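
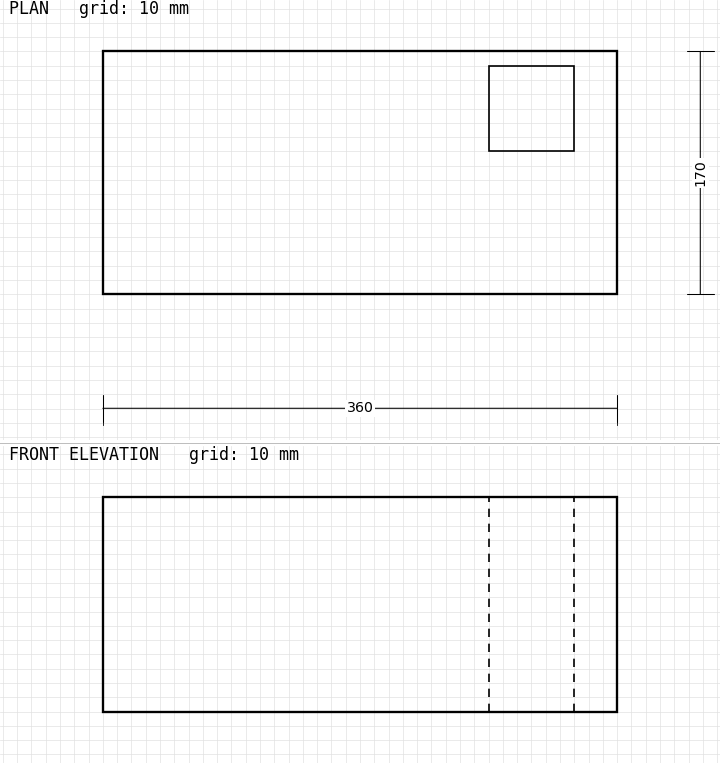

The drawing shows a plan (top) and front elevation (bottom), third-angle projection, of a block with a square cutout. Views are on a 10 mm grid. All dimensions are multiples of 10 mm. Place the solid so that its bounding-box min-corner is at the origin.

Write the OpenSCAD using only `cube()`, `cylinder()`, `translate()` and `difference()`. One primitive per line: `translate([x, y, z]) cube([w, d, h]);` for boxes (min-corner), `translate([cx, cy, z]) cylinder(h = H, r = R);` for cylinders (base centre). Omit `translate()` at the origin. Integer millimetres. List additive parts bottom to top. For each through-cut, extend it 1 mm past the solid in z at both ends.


difference() {
  cube([360, 170, 150]);
  translate([270, 100, -1]) cube([60, 60, 152]);
}


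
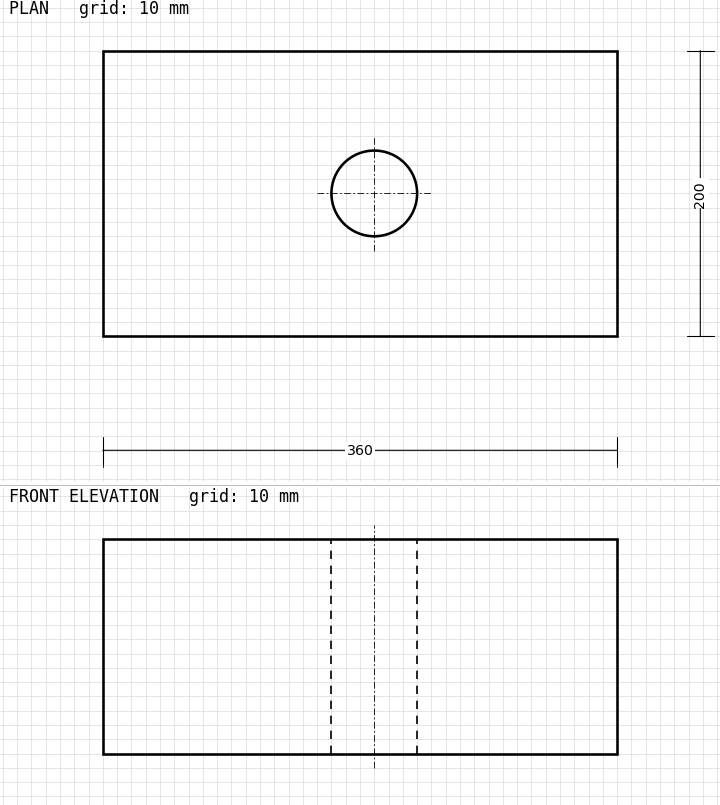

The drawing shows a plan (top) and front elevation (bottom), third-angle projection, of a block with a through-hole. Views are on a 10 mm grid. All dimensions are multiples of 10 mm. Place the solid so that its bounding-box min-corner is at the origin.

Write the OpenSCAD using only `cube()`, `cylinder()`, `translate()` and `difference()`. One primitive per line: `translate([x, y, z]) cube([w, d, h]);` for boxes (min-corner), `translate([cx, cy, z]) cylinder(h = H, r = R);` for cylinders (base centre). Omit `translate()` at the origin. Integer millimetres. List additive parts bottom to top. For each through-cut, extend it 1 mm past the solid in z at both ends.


difference() {
  cube([360, 200, 150]);
  translate([190, 100, -1]) cylinder(h = 152, r = 30);
}


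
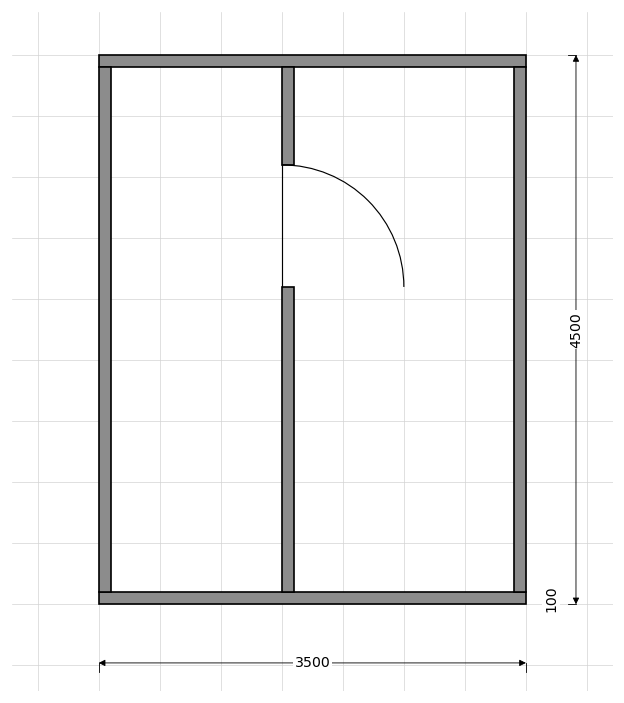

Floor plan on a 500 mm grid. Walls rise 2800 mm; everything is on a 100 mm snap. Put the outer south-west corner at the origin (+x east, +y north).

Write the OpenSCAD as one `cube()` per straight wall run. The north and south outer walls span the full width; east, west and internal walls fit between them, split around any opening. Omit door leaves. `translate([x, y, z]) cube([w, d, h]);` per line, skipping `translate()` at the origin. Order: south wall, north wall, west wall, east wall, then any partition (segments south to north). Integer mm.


cube([3500, 100, 2800]);
translate([0, 4400, 0]) cube([3500, 100, 2800]);
translate([0, 100, 0]) cube([100, 4300, 2800]);
translate([3400, 100, 0]) cube([100, 4300, 2800]);
translate([1500, 100, 0]) cube([100, 2500, 2800]);
translate([1500, 3600, 0]) cube([100, 800, 2800]);


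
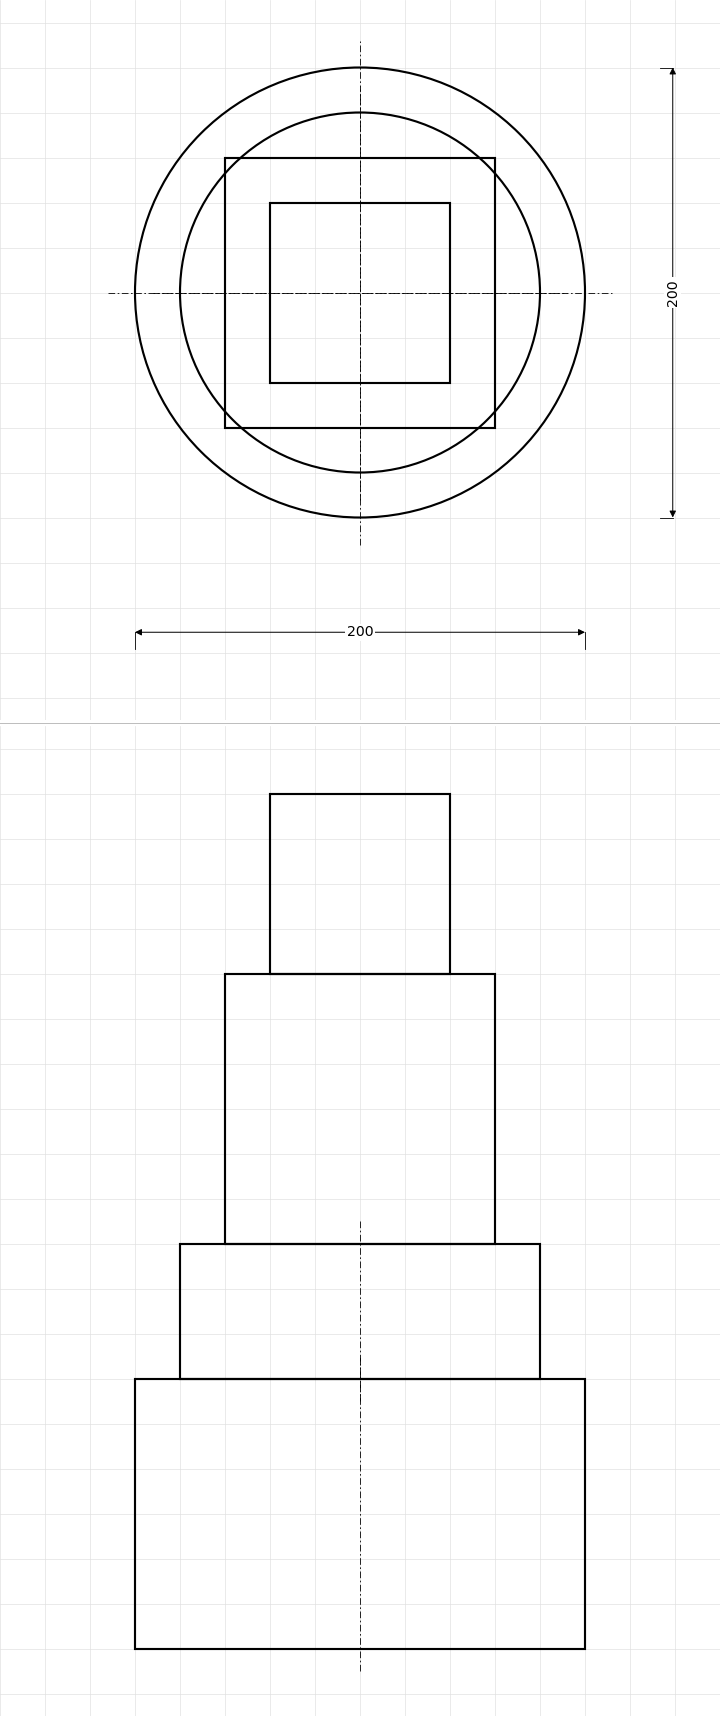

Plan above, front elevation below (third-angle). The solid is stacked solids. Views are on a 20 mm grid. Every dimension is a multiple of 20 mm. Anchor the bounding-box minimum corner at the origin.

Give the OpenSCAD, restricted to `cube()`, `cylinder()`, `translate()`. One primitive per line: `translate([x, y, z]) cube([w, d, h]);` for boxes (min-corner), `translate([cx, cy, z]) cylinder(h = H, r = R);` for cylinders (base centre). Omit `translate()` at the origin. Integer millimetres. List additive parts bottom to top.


translate([100, 100, 0]) cylinder(h = 120, r = 100);
translate([100, 100, 120]) cylinder(h = 60, r = 80);
translate([40, 40, 180]) cube([120, 120, 120]);
translate([60, 60, 300]) cube([80, 80, 80]);


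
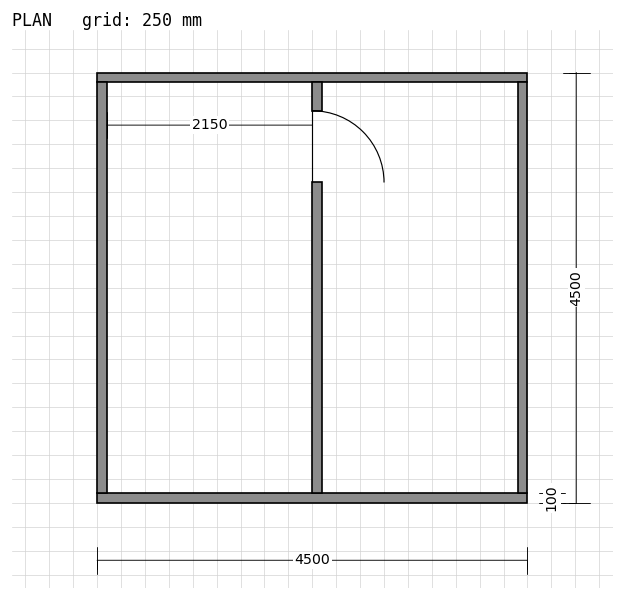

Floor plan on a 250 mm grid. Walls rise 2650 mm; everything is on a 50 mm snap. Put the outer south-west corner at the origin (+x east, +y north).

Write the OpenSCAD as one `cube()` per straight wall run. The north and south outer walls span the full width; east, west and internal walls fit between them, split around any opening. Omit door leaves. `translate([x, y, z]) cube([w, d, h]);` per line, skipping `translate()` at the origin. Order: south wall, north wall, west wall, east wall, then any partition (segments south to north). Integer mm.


cube([4500, 100, 2650]);
translate([0, 4400, 0]) cube([4500, 100, 2650]);
translate([0, 100, 0]) cube([100, 4300, 2650]);
translate([4400, 100, 0]) cube([100, 4300, 2650]);
translate([2250, 100, 0]) cube([100, 3250, 2650]);
translate([2250, 4100, 0]) cube([100, 300, 2650]);


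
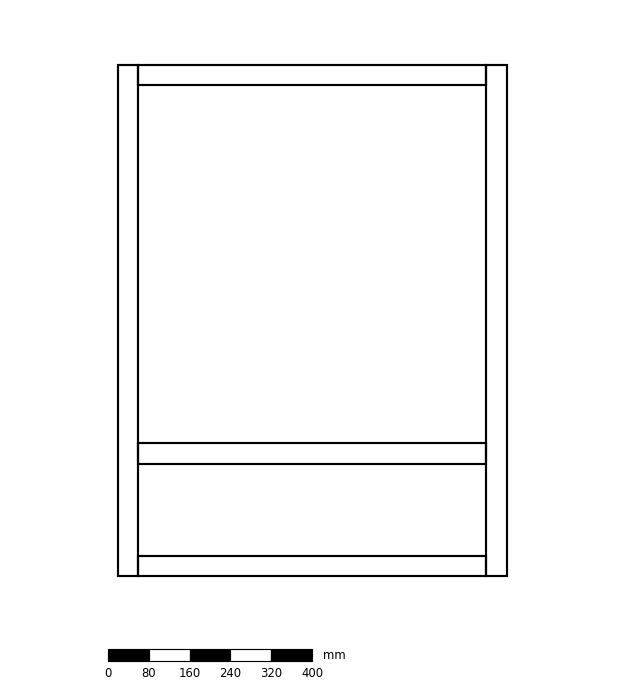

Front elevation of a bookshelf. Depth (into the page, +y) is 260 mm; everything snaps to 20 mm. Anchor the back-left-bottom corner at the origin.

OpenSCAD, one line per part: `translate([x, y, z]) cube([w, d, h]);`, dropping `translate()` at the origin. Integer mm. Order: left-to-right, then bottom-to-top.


cube([40, 260, 1000]);
translate([40, 0, 0]) cube([680, 260, 40]);
translate([40, 0, 220]) cube([680, 260, 40]);
translate([40, 0, 960]) cube([680, 260, 40]);
translate([720, 0, 0]) cube([40, 260, 1000]);


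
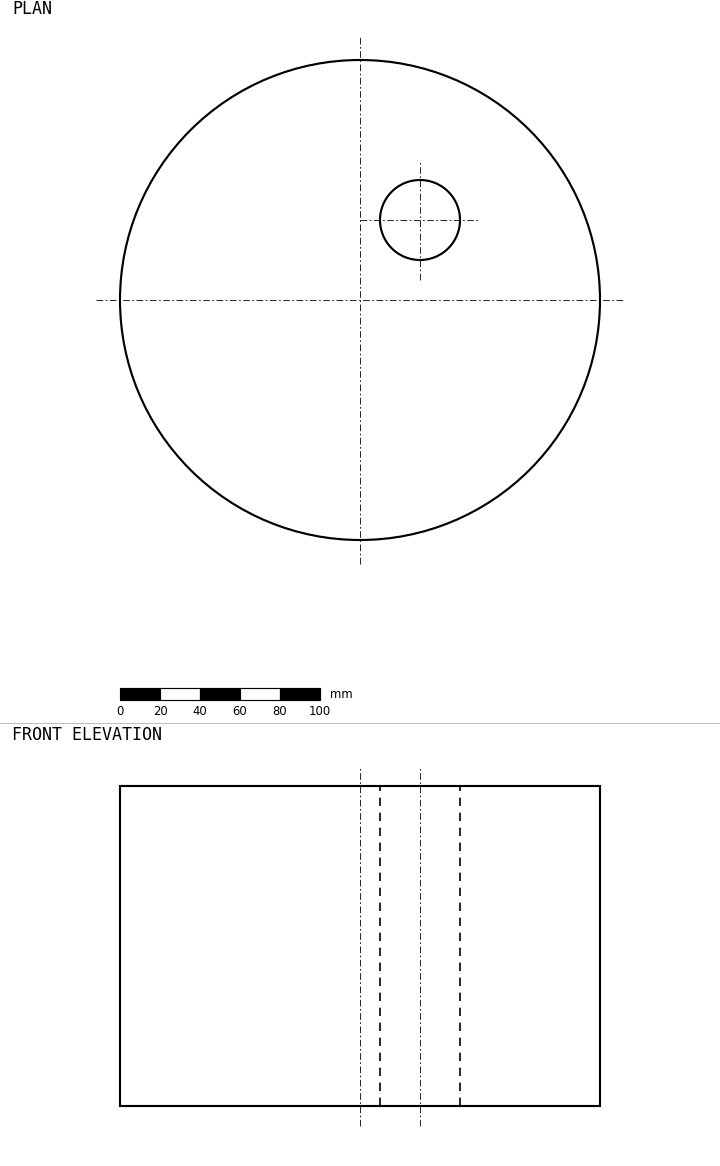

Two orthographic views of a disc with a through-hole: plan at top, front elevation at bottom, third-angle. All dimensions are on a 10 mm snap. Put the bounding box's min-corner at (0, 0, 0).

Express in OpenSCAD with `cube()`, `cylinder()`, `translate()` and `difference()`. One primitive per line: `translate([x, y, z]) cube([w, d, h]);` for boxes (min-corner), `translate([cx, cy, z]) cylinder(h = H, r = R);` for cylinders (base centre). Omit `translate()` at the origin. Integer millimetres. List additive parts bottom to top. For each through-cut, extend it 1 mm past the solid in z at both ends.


difference() {
  translate([120, 120, 0]) cylinder(h = 160, r = 120);
  translate([150, 160, -1]) cylinder(h = 162, r = 20);
}


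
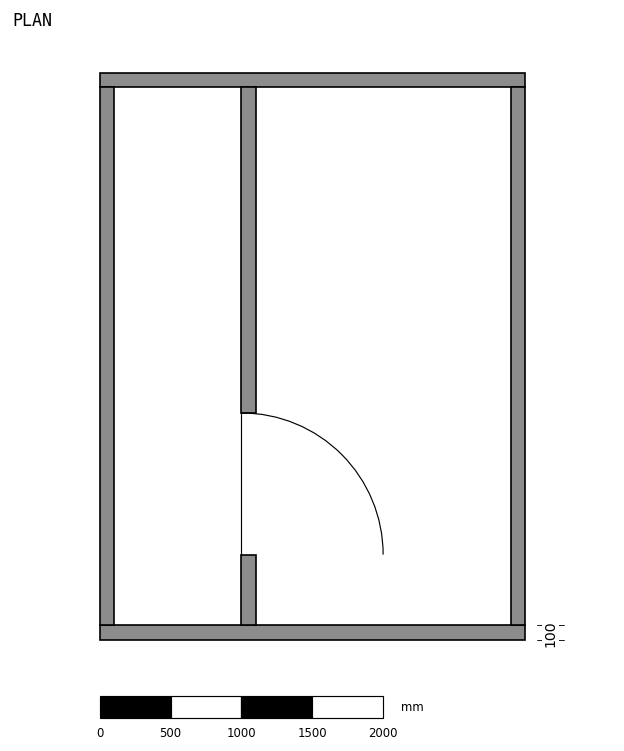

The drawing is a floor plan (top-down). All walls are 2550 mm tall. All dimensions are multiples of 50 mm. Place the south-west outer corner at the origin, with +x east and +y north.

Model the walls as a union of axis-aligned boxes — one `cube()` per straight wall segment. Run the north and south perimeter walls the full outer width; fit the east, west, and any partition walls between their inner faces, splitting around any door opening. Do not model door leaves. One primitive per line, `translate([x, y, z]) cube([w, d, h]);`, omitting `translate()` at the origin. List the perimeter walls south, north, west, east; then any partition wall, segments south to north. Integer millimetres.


cube([3000, 100, 2550]);
translate([0, 3900, 0]) cube([3000, 100, 2550]);
translate([0, 100, 0]) cube([100, 3800, 2550]);
translate([2900, 100, 0]) cube([100, 3800, 2550]);
translate([1000, 100, 0]) cube([100, 500, 2550]);
translate([1000, 1600, 0]) cube([100, 2300, 2550]);


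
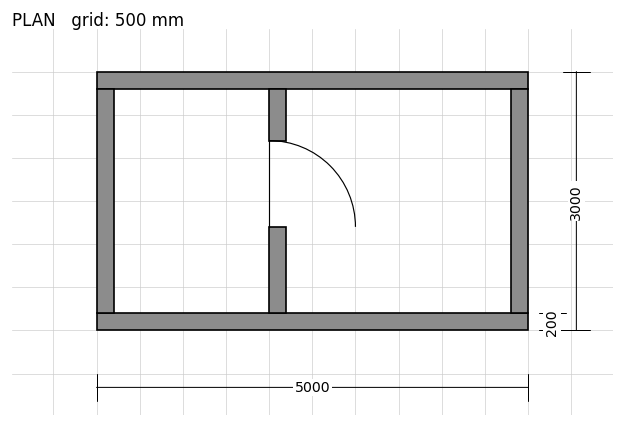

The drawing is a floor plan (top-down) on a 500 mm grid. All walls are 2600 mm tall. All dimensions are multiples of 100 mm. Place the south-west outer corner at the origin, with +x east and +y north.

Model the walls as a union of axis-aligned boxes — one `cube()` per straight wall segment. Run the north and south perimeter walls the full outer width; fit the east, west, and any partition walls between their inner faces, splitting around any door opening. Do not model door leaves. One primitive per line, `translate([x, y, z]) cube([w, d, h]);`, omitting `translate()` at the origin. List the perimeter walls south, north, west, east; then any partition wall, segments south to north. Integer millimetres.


cube([5000, 200, 2600]);
translate([0, 2800, 0]) cube([5000, 200, 2600]);
translate([0, 200, 0]) cube([200, 2600, 2600]);
translate([4800, 200, 0]) cube([200, 2600, 2600]);
translate([2000, 200, 0]) cube([200, 1000, 2600]);
translate([2000, 2200, 0]) cube([200, 600, 2600]);


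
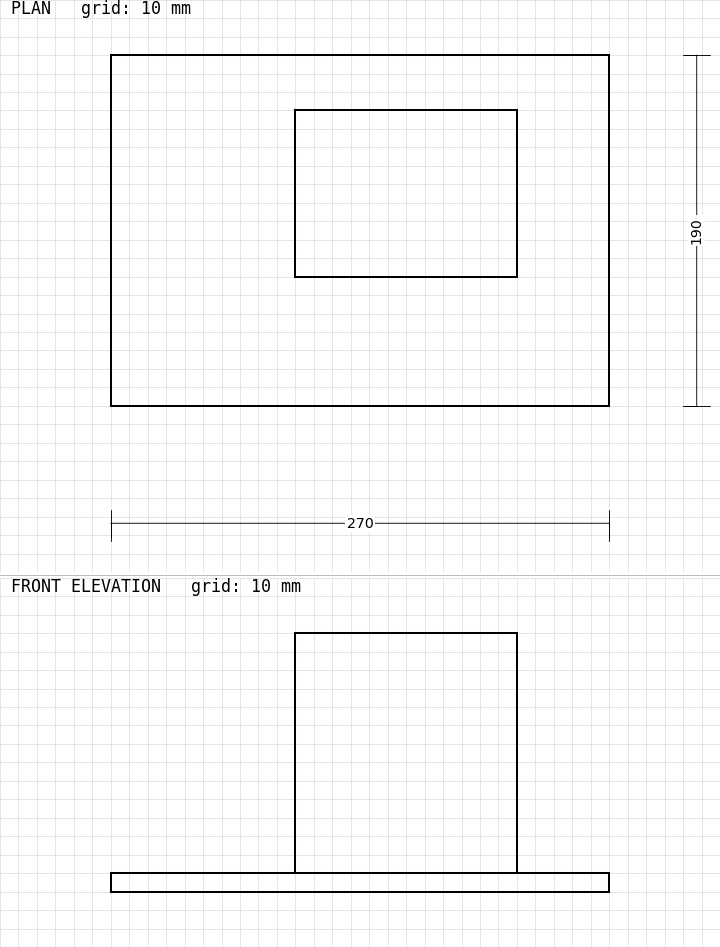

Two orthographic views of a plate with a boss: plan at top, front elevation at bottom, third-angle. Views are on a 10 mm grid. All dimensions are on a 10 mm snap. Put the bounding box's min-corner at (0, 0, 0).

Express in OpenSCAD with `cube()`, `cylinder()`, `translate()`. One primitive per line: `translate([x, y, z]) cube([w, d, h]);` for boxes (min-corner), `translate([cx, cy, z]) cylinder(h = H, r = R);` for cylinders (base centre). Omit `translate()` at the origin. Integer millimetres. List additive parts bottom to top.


cube([270, 190, 10]);
translate([100, 70, 10]) cube([120, 90, 130]);


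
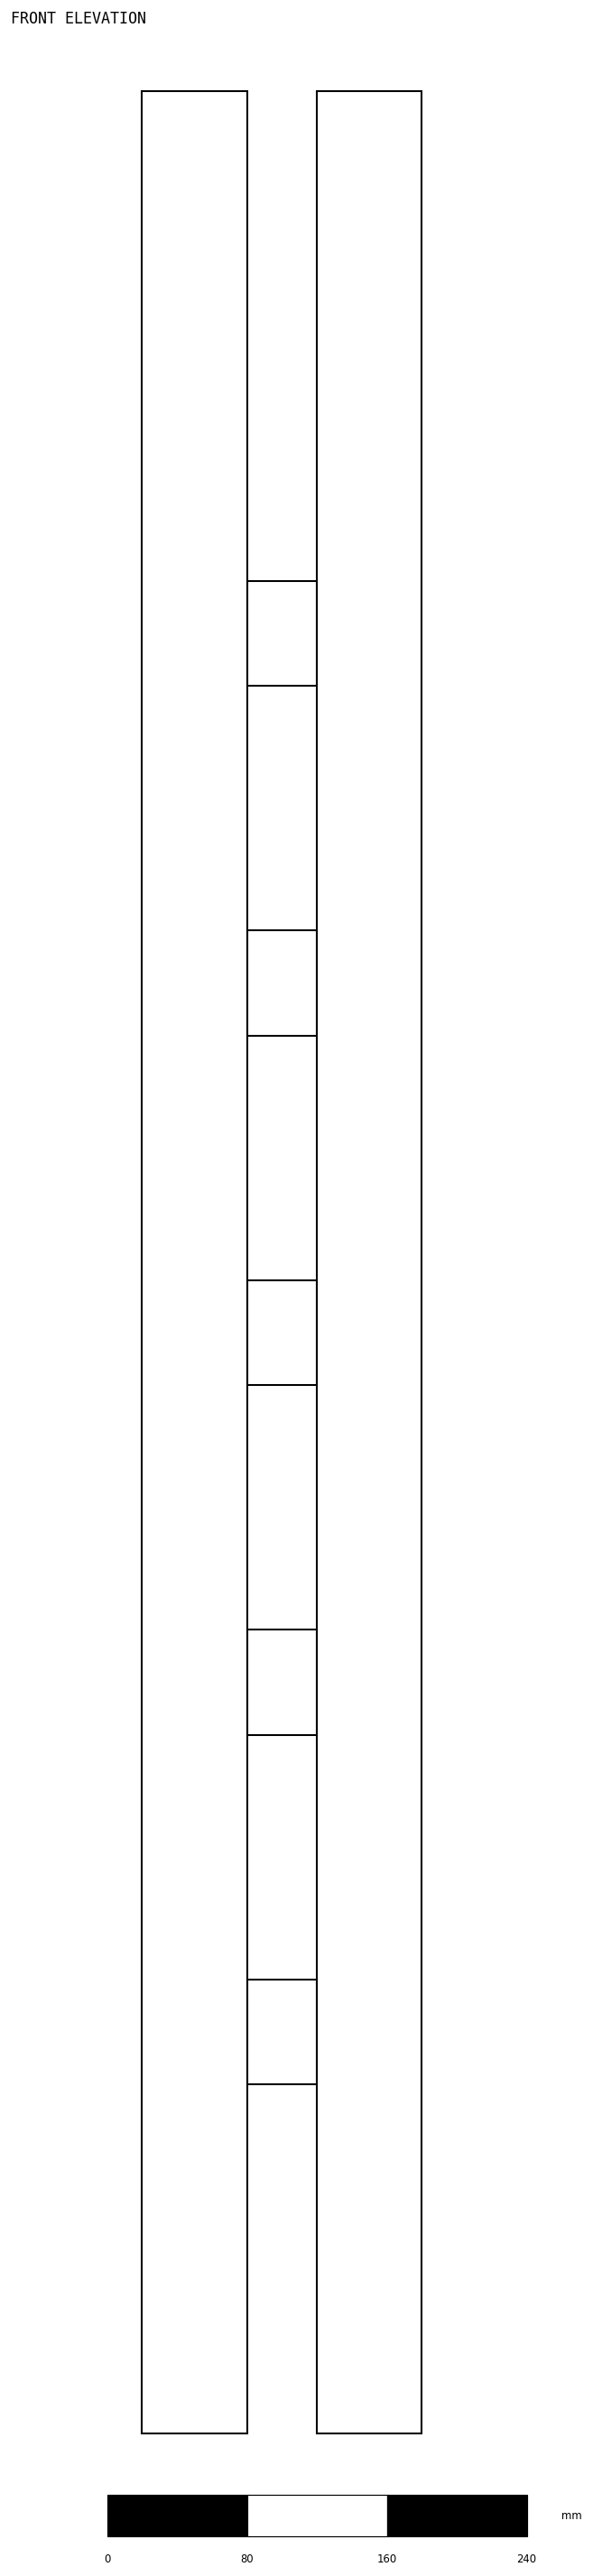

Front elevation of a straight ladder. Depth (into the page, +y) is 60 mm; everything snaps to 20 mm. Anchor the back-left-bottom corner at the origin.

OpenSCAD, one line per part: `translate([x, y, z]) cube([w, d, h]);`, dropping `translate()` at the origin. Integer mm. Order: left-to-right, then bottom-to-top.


cube([60, 60, 1340]);
translate([60, 0, 200]) cube([40, 60, 60]);
translate([60, 0, 400]) cube([40, 60, 60]);
translate([60, 0, 600]) cube([40, 60, 60]);
translate([60, 0, 800]) cube([40, 60, 60]);
translate([60, 0, 1000]) cube([40, 60, 60]);
translate([100, 0, 0]) cube([60, 60, 1340]);


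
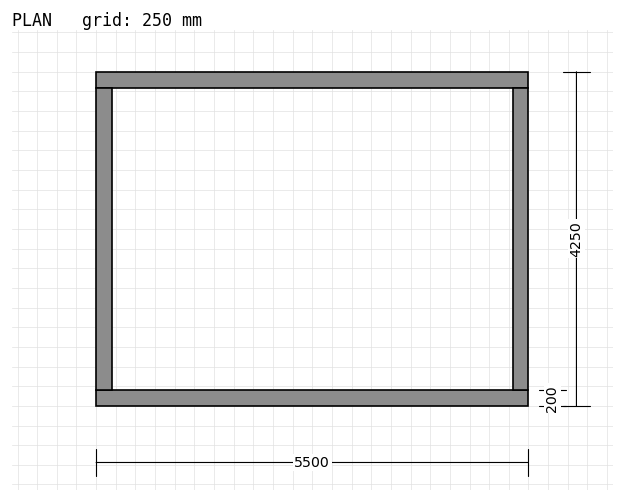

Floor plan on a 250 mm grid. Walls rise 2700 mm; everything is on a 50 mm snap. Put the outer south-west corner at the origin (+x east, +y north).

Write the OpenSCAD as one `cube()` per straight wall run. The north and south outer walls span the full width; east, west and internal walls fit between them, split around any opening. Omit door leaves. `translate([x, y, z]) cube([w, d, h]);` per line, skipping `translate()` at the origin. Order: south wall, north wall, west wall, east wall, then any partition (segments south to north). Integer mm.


cube([5500, 200, 2700]);
translate([0, 4050, 0]) cube([5500, 200, 2700]);
translate([0, 200, 0]) cube([200, 3850, 2700]);
translate([5300, 200, 0]) cube([200, 3850, 2700]);


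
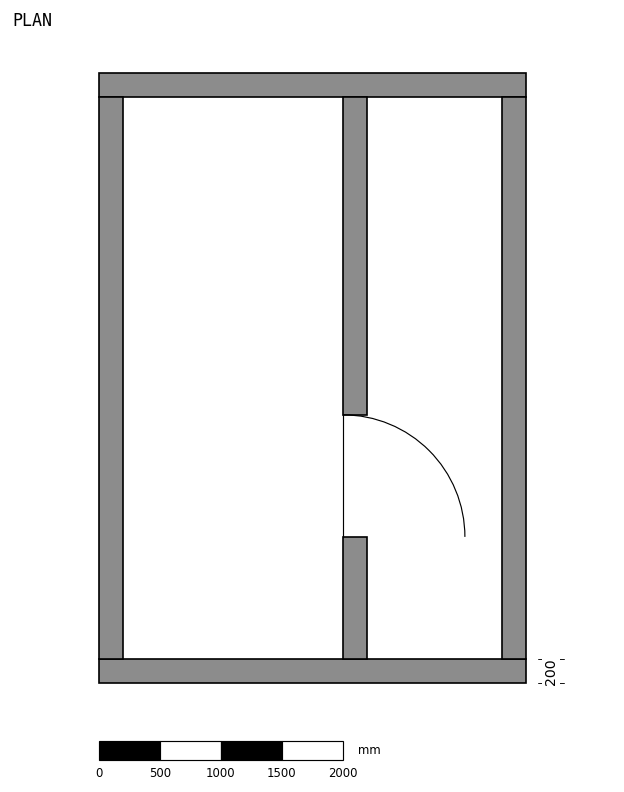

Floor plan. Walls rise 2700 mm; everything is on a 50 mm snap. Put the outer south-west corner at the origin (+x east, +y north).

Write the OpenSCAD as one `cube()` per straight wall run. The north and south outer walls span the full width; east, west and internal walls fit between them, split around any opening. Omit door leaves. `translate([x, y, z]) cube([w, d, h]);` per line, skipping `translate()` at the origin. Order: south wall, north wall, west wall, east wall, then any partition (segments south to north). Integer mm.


cube([3500, 200, 2700]);
translate([0, 4800, 0]) cube([3500, 200, 2700]);
translate([0, 200, 0]) cube([200, 4600, 2700]);
translate([3300, 200, 0]) cube([200, 4600, 2700]);
translate([2000, 200, 0]) cube([200, 1000, 2700]);
translate([2000, 2200, 0]) cube([200, 2600, 2700]);


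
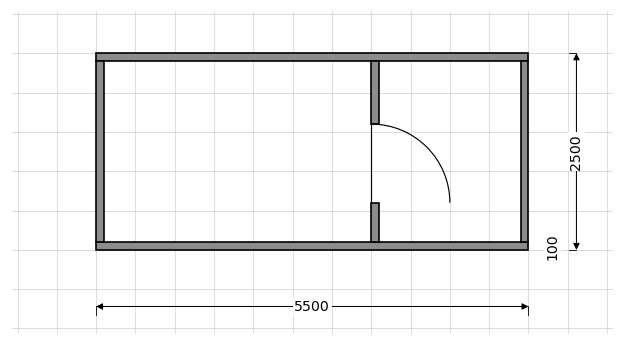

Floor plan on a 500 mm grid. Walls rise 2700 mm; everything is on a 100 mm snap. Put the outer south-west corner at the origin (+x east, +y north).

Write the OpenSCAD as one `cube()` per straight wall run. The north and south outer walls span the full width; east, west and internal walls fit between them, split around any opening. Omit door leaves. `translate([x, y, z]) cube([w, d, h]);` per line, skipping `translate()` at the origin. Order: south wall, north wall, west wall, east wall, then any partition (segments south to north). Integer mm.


cube([5500, 100, 2700]);
translate([0, 2400, 0]) cube([5500, 100, 2700]);
translate([0, 100, 0]) cube([100, 2300, 2700]);
translate([5400, 100, 0]) cube([100, 2300, 2700]);
translate([3500, 100, 0]) cube([100, 500, 2700]);
translate([3500, 1600, 0]) cube([100, 800, 2700]);


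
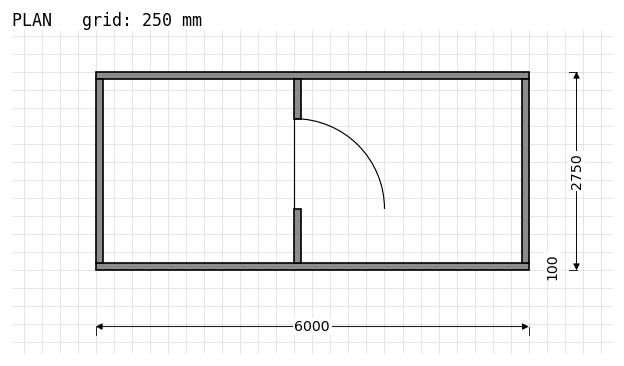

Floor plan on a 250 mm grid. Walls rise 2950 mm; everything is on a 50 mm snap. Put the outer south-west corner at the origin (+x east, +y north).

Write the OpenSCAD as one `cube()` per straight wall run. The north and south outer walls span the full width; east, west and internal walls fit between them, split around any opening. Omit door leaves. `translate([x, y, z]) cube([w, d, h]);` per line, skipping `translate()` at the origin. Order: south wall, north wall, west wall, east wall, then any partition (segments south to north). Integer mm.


cube([6000, 100, 2950]);
translate([0, 2650, 0]) cube([6000, 100, 2950]);
translate([0, 100, 0]) cube([100, 2550, 2950]);
translate([5900, 100, 0]) cube([100, 2550, 2950]);
translate([2750, 100, 0]) cube([100, 750, 2950]);
translate([2750, 2100, 0]) cube([100, 550, 2950]);


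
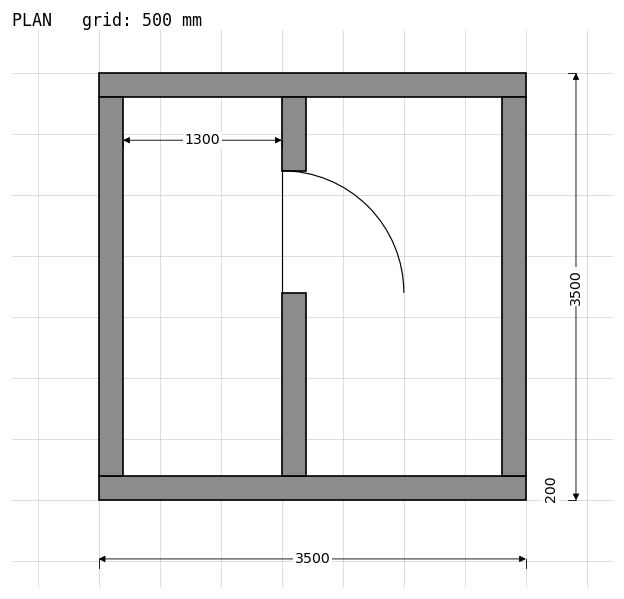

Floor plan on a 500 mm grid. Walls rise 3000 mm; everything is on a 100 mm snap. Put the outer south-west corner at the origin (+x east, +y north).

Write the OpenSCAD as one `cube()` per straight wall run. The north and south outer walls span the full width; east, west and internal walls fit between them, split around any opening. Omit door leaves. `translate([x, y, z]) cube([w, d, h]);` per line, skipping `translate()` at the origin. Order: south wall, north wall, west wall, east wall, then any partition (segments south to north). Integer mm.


cube([3500, 200, 3000]);
translate([0, 3300, 0]) cube([3500, 200, 3000]);
translate([0, 200, 0]) cube([200, 3100, 3000]);
translate([3300, 200, 0]) cube([200, 3100, 3000]);
translate([1500, 200, 0]) cube([200, 1500, 3000]);
translate([1500, 2700, 0]) cube([200, 600, 3000]);


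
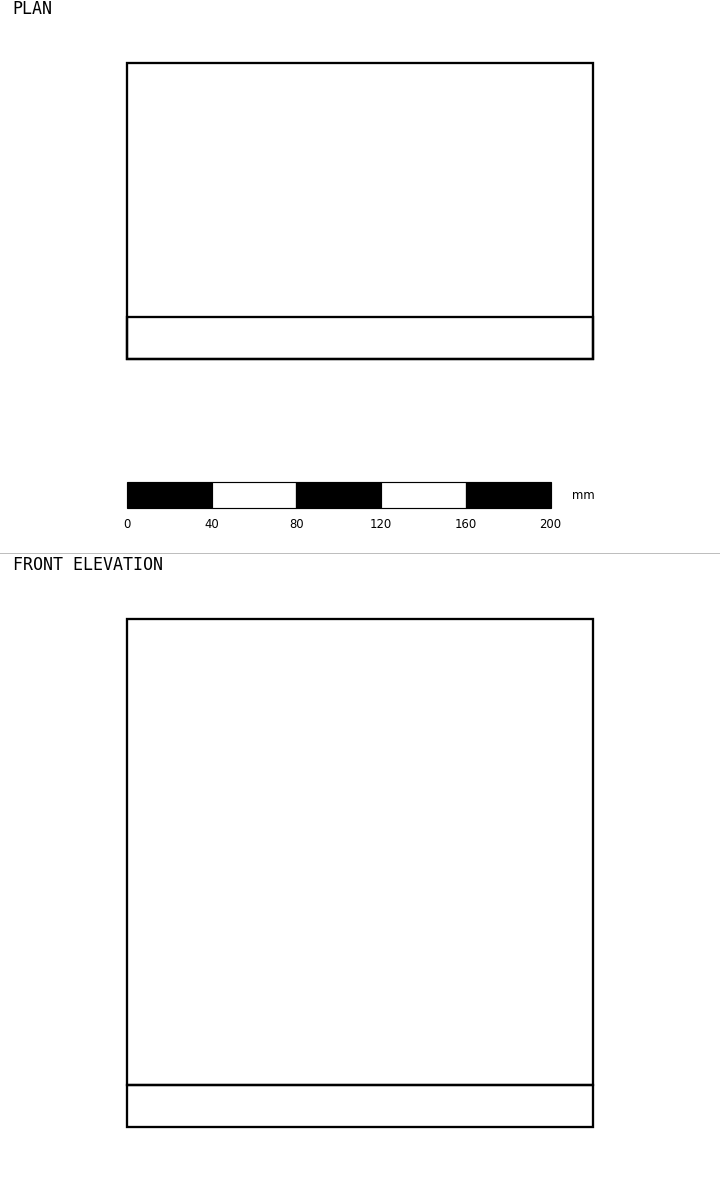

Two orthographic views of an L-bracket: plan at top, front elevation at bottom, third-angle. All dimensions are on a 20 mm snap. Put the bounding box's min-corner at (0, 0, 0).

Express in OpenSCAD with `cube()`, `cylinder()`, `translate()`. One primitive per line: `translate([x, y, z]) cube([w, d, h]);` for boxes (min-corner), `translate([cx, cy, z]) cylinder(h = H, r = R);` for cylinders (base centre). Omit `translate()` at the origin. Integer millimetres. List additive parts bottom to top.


cube([220, 140, 20]);
translate([0, 0, 20]) cube([220, 20, 220]);


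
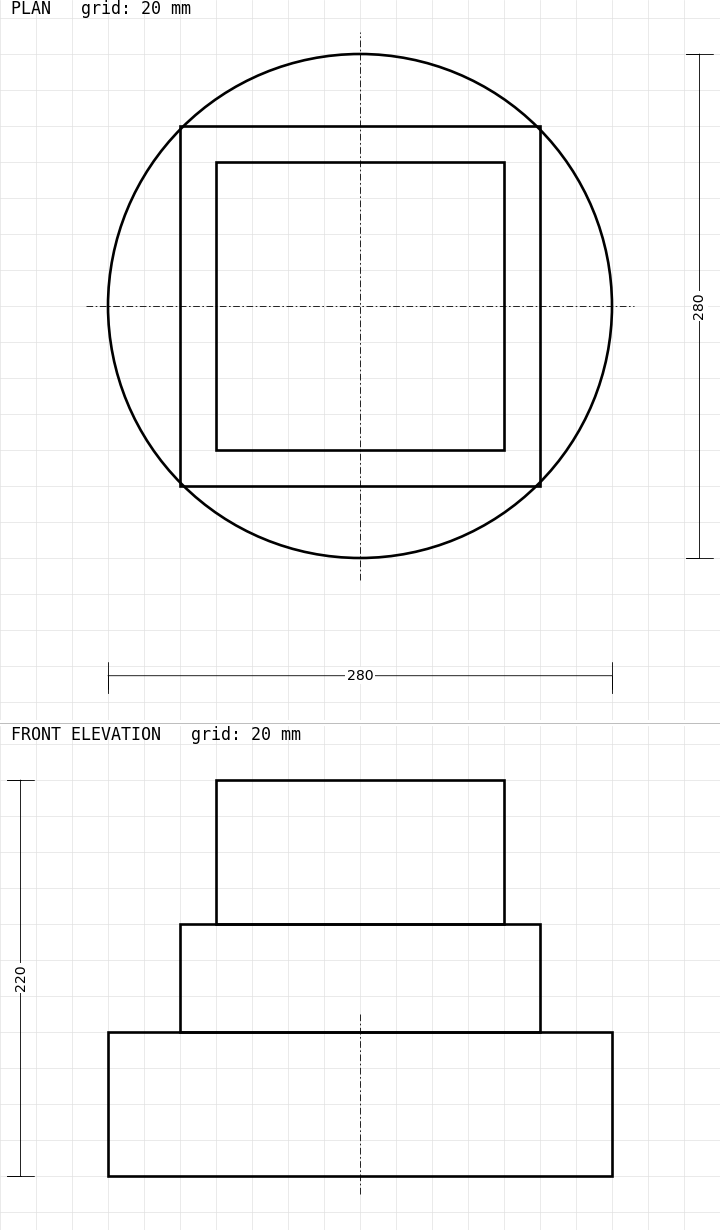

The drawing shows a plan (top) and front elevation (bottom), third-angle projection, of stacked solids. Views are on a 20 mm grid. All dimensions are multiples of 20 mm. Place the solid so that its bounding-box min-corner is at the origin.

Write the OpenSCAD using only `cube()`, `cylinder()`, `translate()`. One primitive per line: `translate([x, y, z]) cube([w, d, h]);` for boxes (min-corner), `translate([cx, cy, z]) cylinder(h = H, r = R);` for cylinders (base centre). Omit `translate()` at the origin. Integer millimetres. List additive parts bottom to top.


translate([140, 140, 0]) cylinder(h = 80, r = 140);
translate([40, 40, 80]) cube([200, 200, 60]);
translate([60, 60, 140]) cube([160, 160, 80]);


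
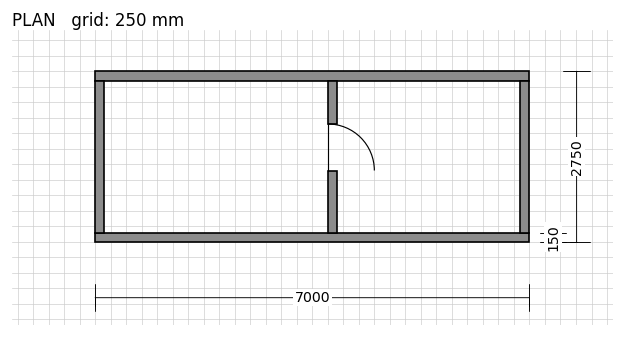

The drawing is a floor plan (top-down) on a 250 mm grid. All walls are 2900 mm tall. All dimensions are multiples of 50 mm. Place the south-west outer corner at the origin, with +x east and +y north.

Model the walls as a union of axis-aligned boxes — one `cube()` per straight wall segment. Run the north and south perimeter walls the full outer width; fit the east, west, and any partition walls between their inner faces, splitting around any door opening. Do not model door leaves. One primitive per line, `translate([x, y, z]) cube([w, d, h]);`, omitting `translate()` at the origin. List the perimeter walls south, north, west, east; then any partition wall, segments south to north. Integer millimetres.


cube([7000, 150, 2900]);
translate([0, 2600, 0]) cube([7000, 150, 2900]);
translate([0, 150, 0]) cube([150, 2450, 2900]);
translate([6850, 150, 0]) cube([150, 2450, 2900]);
translate([3750, 150, 0]) cube([150, 1000, 2900]);
translate([3750, 1900, 0]) cube([150, 700, 2900]);


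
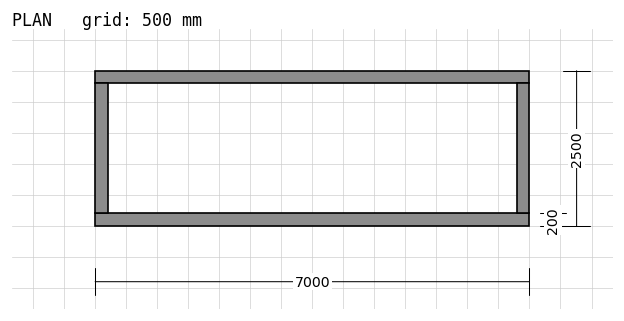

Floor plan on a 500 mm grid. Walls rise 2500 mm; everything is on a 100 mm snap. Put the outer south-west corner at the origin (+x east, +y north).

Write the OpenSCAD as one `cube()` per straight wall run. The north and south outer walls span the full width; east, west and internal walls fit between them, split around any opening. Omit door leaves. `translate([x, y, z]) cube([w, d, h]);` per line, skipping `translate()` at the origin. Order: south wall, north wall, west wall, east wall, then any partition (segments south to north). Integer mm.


cube([7000, 200, 2500]);
translate([0, 2300, 0]) cube([7000, 200, 2500]);
translate([0, 200, 0]) cube([200, 2100, 2500]);
translate([6800, 200, 0]) cube([200, 2100, 2500]);


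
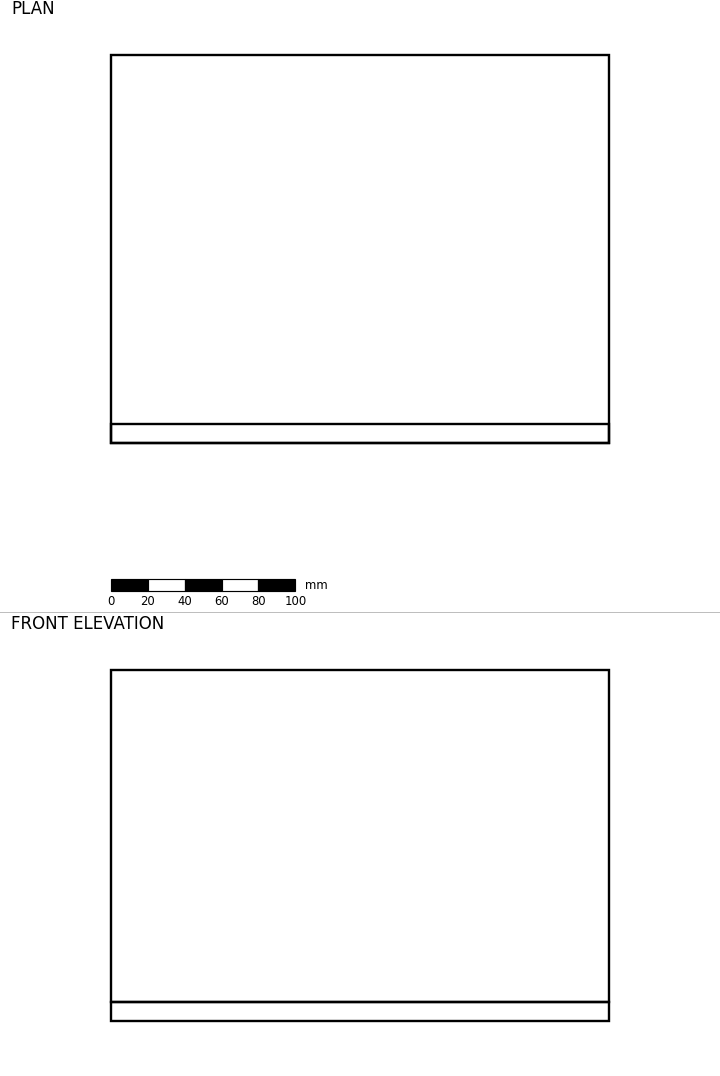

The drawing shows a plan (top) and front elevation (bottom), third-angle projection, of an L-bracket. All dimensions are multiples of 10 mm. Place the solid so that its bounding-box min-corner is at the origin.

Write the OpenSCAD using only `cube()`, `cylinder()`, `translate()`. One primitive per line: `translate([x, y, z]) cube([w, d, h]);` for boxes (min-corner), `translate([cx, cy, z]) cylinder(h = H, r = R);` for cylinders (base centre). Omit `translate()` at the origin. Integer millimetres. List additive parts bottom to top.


cube([270, 210, 10]);
translate([0, 0, 10]) cube([270, 10, 180]);


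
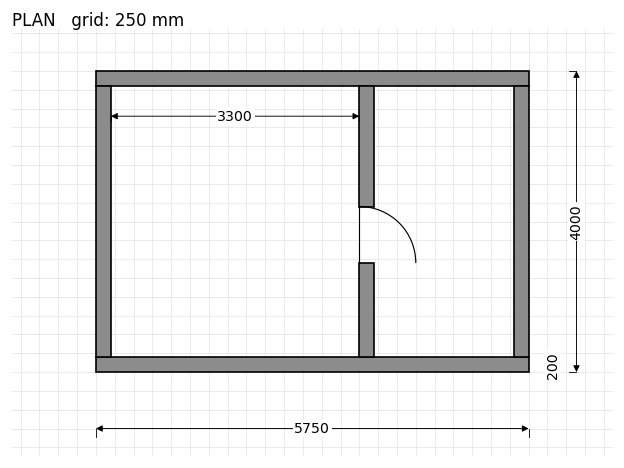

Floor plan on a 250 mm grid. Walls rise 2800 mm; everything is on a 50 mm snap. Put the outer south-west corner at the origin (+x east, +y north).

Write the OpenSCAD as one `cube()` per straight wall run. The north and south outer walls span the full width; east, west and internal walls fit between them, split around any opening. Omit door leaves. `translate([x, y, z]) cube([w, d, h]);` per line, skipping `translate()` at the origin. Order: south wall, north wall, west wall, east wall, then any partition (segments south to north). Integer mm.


cube([5750, 200, 2800]);
translate([0, 3800, 0]) cube([5750, 200, 2800]);
translate([0, 200, 0]) cube([200, 3600, 2800]);
translate([5550, 200, 0]) cube([200, 3600, 2800]);
translate([3500, 200, 0]) cube([200, 1250, 2800]);
translate([3500, 2200, 0]) cube([200, 1600, 2800]);


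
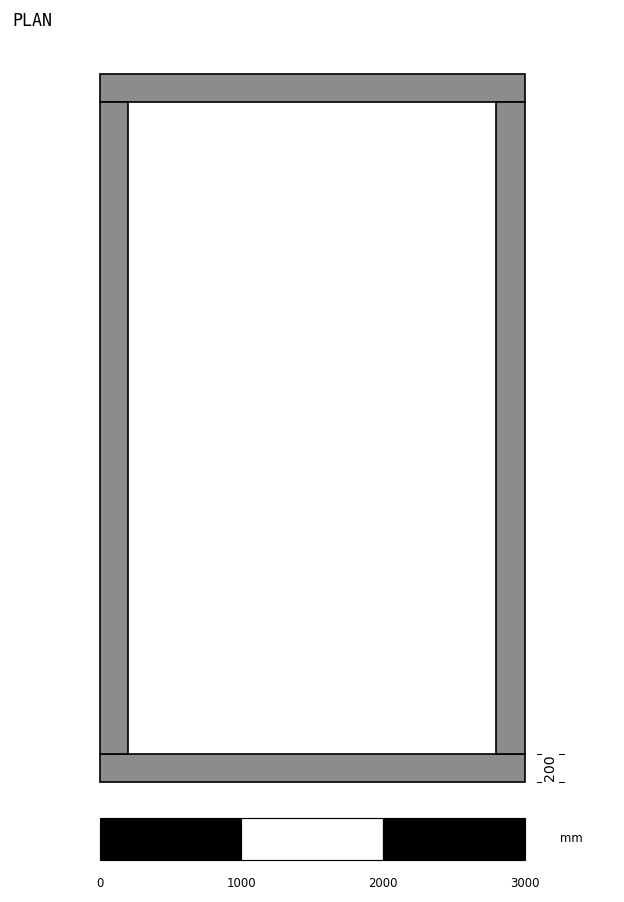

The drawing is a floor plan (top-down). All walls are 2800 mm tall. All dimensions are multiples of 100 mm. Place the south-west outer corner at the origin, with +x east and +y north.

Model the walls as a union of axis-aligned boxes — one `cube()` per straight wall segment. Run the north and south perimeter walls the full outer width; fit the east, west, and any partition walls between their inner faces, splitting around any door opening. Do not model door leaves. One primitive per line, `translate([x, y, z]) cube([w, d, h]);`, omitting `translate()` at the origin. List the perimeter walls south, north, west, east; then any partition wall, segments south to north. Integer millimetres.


cube([3000, 200, 2800]);
translate([0, 4800, 0]) cube([3000, 200, 2800]);
translate([0, 200, 0]) cube([200, 4600, 2800]);
translate([2800, 200, 0]) cube([200, 4600, 2800]);


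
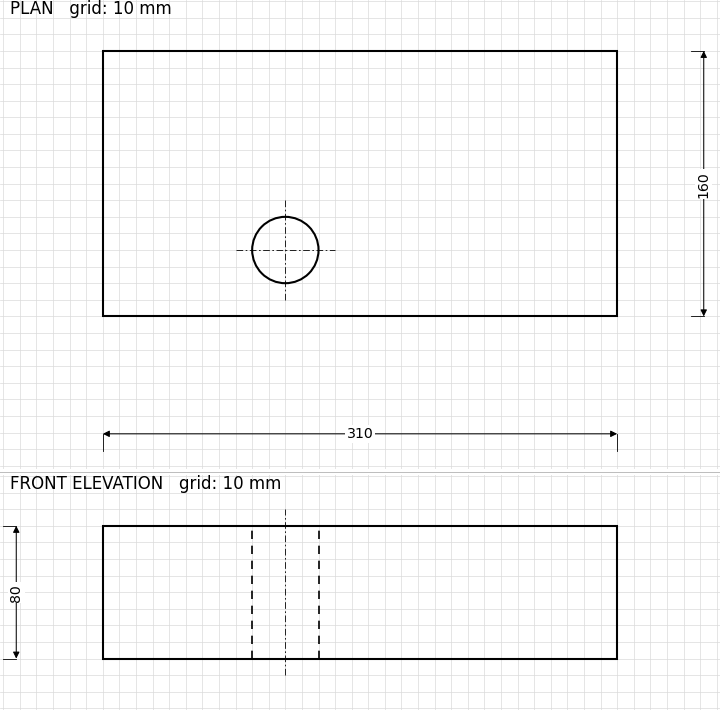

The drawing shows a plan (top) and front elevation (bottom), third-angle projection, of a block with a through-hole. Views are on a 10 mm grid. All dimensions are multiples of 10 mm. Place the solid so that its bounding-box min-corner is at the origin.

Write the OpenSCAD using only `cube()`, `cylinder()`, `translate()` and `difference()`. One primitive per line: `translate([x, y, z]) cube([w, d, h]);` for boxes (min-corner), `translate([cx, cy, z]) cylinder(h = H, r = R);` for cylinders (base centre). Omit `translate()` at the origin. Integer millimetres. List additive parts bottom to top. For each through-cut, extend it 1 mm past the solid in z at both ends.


difference() {
  cube([310, 160, 80]);
  translate([110, 40, -1]) cylinder(h = 82, r = 20);
}


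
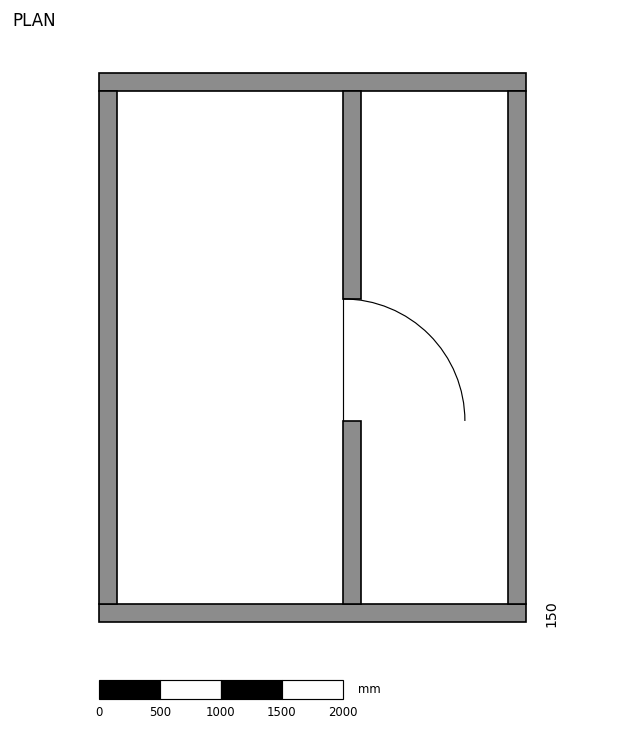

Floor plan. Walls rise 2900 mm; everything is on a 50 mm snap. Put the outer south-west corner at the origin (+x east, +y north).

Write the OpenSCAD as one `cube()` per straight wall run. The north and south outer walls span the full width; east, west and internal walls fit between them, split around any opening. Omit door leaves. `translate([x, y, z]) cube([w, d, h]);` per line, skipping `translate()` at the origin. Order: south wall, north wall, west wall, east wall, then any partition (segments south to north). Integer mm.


cube([3500, 150, 2900]);
translate([0, 4350, 0]) cube([3500, 150, 2900]);
translate([0, 150, 0]) cube([150, 4200, 2900]);
translate([3350, 150, 0]) cube([150, 4200, 2900]);
translate([2000, 150, 0]) cube([150, 1500, 2900]);
translate([2000, 2650, 0]) cube([150, 1700, 2900]);


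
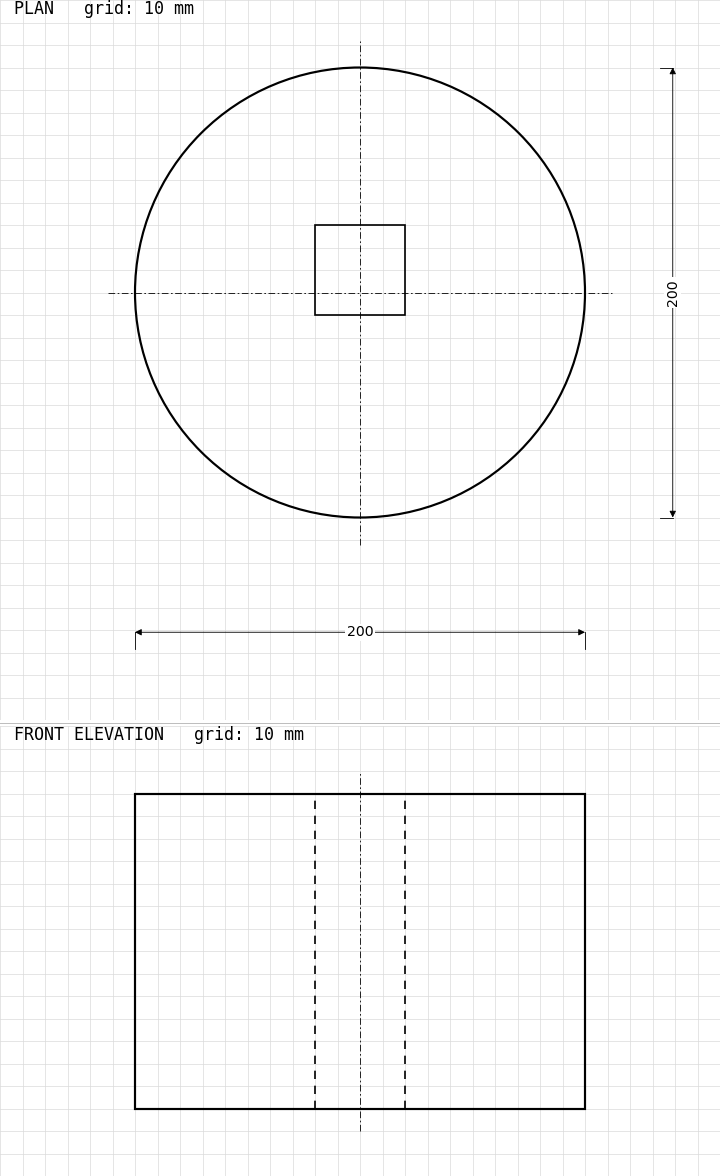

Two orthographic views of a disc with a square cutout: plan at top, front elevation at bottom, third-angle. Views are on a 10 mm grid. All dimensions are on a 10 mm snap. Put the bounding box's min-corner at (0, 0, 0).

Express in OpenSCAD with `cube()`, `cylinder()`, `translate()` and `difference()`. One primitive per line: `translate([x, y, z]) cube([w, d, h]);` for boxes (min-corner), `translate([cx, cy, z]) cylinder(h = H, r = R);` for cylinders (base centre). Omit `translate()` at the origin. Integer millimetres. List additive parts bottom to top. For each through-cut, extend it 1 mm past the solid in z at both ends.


difference() {
  translate([100, 100, 0]) cylinder(h = 140, r = 100);
  translate([80, 90, -1]) cube([40, 40, 142]);
}


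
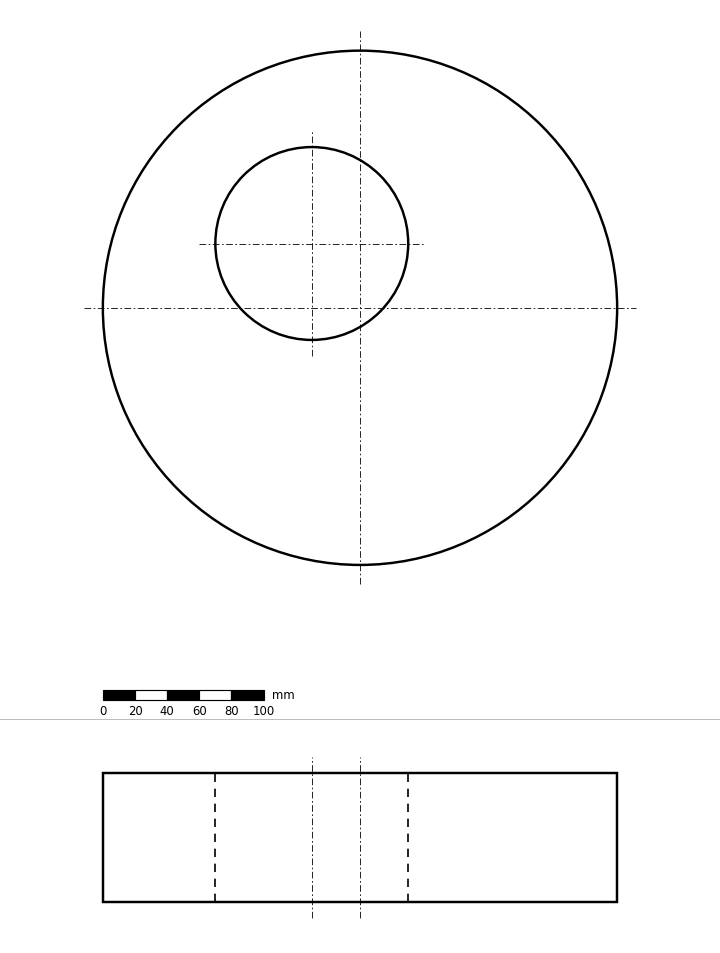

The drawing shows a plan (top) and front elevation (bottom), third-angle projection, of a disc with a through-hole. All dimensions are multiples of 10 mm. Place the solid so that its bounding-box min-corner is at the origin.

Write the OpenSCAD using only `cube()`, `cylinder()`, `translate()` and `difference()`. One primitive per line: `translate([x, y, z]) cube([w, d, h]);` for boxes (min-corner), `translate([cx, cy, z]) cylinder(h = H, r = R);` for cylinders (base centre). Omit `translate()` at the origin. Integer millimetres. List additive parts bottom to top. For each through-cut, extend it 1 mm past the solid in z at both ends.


difference() {
  translate([160, 160, 0]) cylinder(h = 80, r = 160);
  translate([130, 200, -1]) cylinder(h = 82, r = 60);
}


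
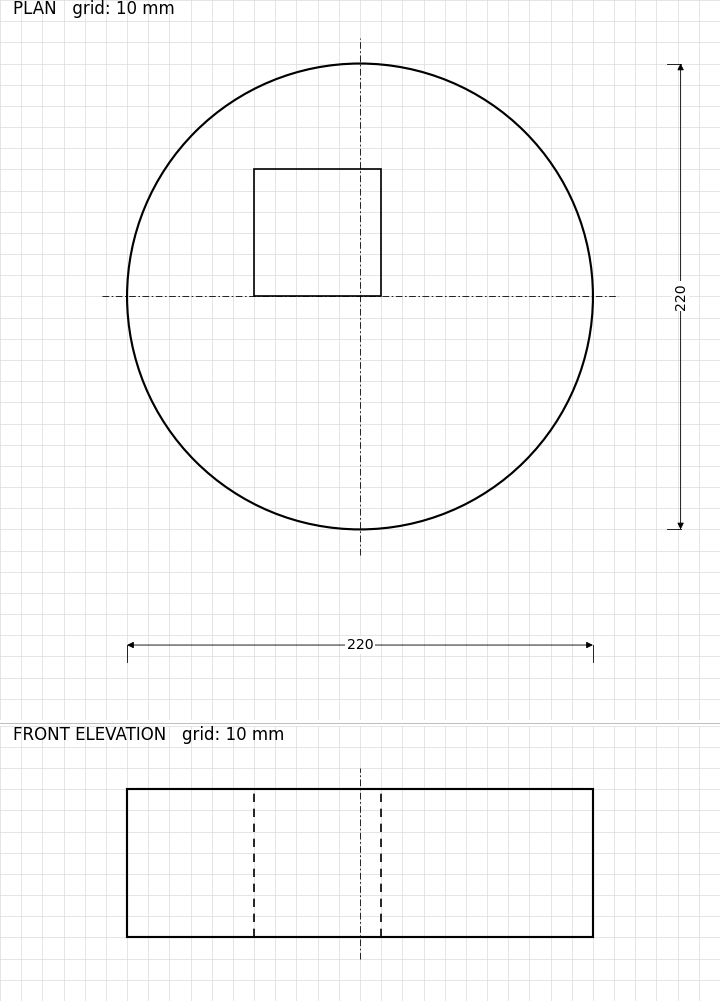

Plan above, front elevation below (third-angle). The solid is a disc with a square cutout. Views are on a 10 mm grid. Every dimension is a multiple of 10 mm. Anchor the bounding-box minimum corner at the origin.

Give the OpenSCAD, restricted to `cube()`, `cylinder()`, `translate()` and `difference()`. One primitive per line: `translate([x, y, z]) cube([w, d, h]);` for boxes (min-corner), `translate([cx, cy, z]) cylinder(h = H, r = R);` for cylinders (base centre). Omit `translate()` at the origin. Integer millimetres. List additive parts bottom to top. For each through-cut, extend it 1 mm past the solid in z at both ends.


difference() {
  translate([110, 110, 0]) cylinder(h = 70, r = 110);
  translate([60, 110, -1]) cube([60, 60, 72]);
}


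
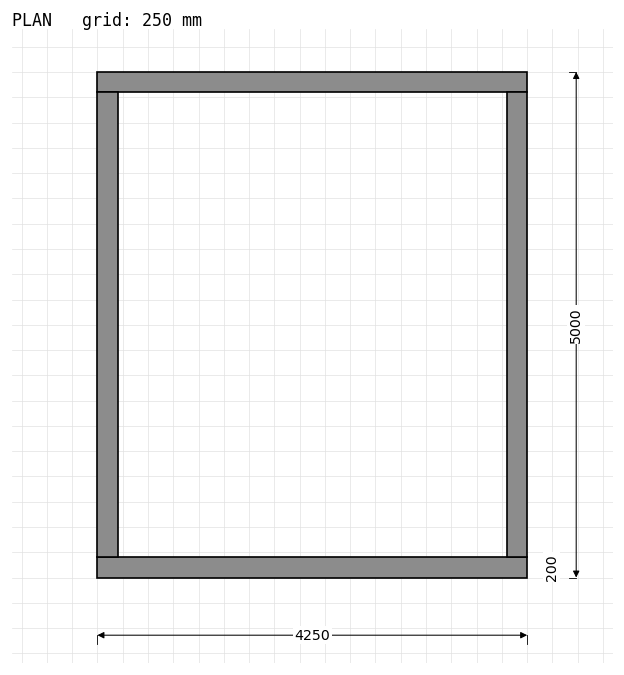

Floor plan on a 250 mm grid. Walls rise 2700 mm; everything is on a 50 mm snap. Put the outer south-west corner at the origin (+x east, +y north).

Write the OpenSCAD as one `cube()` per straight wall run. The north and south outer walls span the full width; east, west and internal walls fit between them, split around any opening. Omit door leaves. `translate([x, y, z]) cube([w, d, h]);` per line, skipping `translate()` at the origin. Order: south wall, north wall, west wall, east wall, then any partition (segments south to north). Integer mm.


cube([4250, 200, 2700]);
translate([0, 4800, 0]) cube([4250, 200, 2700]);
translate([0, 200, 0]) cube([200, 4600, 2700]);
translate([4050, 200, 0]) cube([200, 4600, 2700]);


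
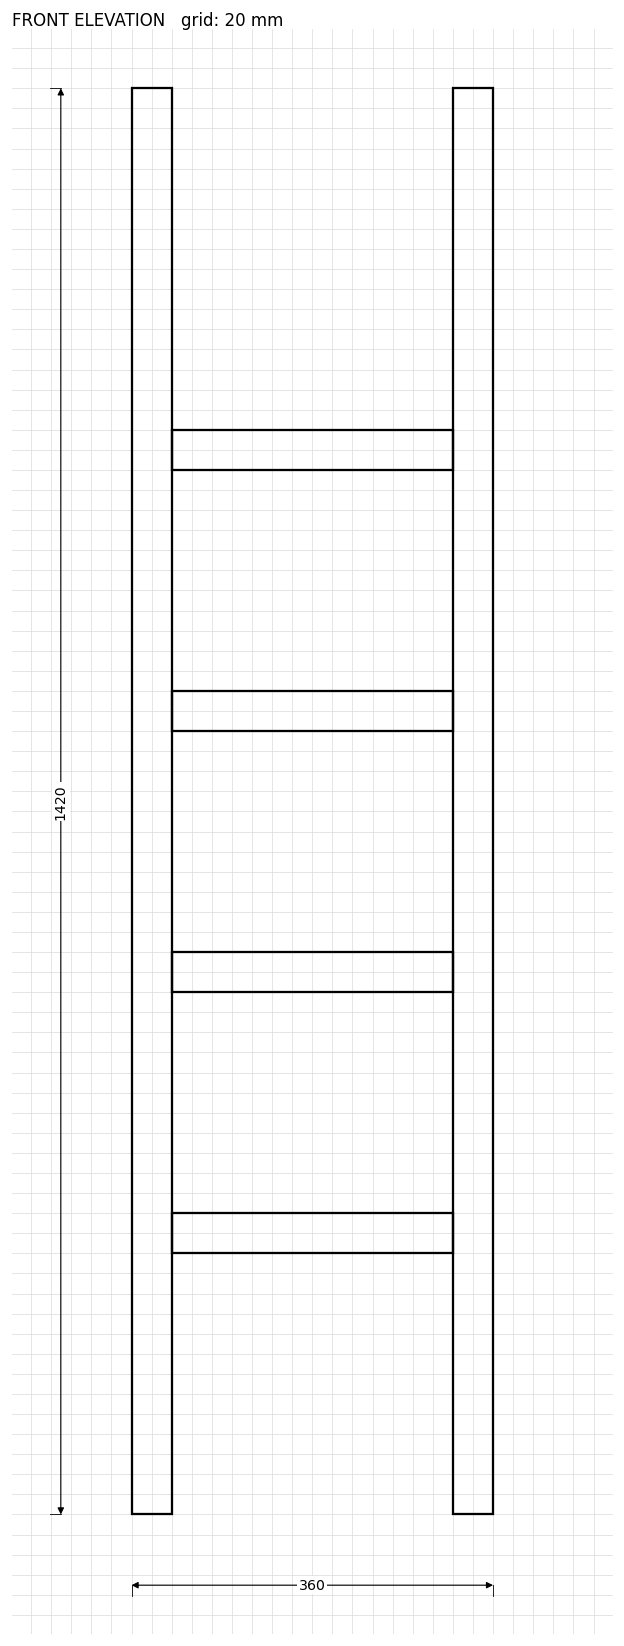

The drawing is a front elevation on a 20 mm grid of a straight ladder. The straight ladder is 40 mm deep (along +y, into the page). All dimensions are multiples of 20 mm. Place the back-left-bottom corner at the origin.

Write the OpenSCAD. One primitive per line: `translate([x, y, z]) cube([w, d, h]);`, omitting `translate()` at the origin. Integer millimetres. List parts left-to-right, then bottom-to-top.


cube([40, 40, 1420]);
translate([40, 0, 260]) cube([280, 40, 40]);
translate([40, 0, 520]) cube([280, 40, 40]);
translate([40, 0, 780]) cube([280, 40, 40]);
translate([40, 0, 1040]) cube([280, 40, 40]);
translate([320, 0, 0]) cube([40, 40, 1420]);


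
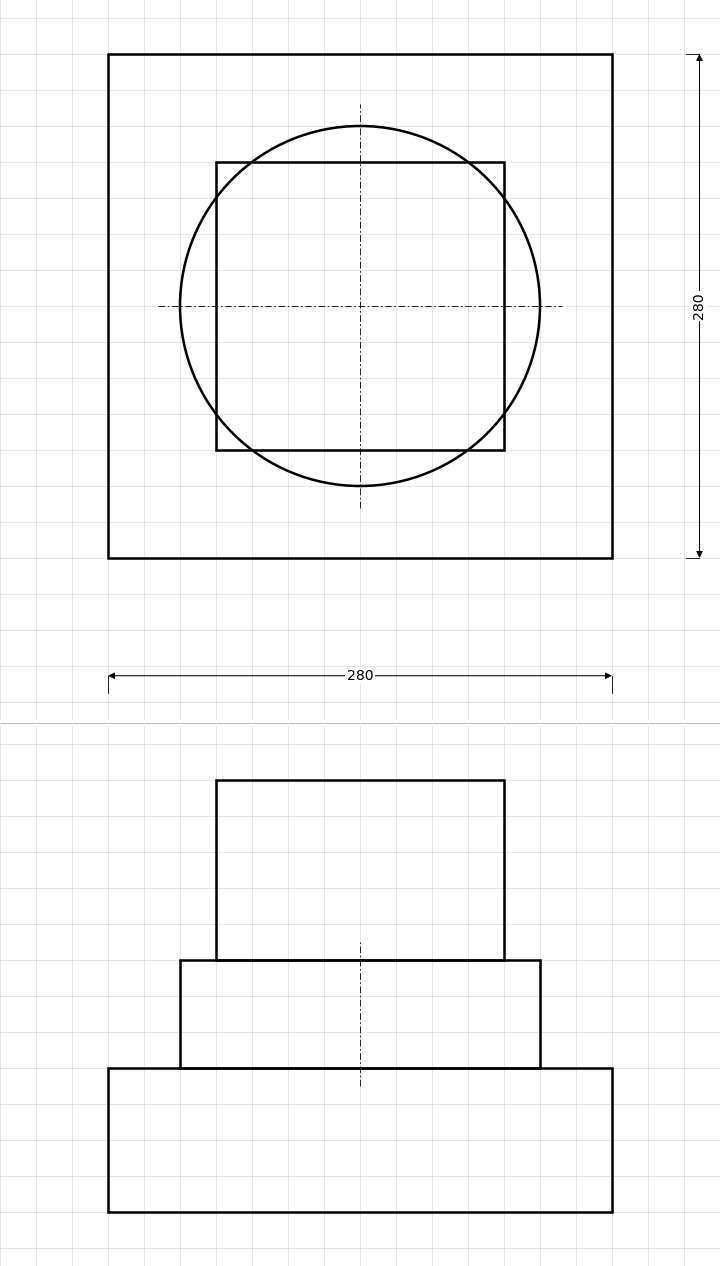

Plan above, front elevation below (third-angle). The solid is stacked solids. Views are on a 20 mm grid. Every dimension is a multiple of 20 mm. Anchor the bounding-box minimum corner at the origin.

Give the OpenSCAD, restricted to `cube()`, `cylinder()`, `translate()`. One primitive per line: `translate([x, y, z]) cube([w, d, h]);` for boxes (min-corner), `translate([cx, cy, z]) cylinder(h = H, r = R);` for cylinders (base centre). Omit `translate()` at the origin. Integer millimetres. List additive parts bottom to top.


cube([280, 280, 80]);
translate([140, 140, 80]) cylinder(h = 60, r = 100);
translate([60, 60, 140]) cube([160, 160, 100]);


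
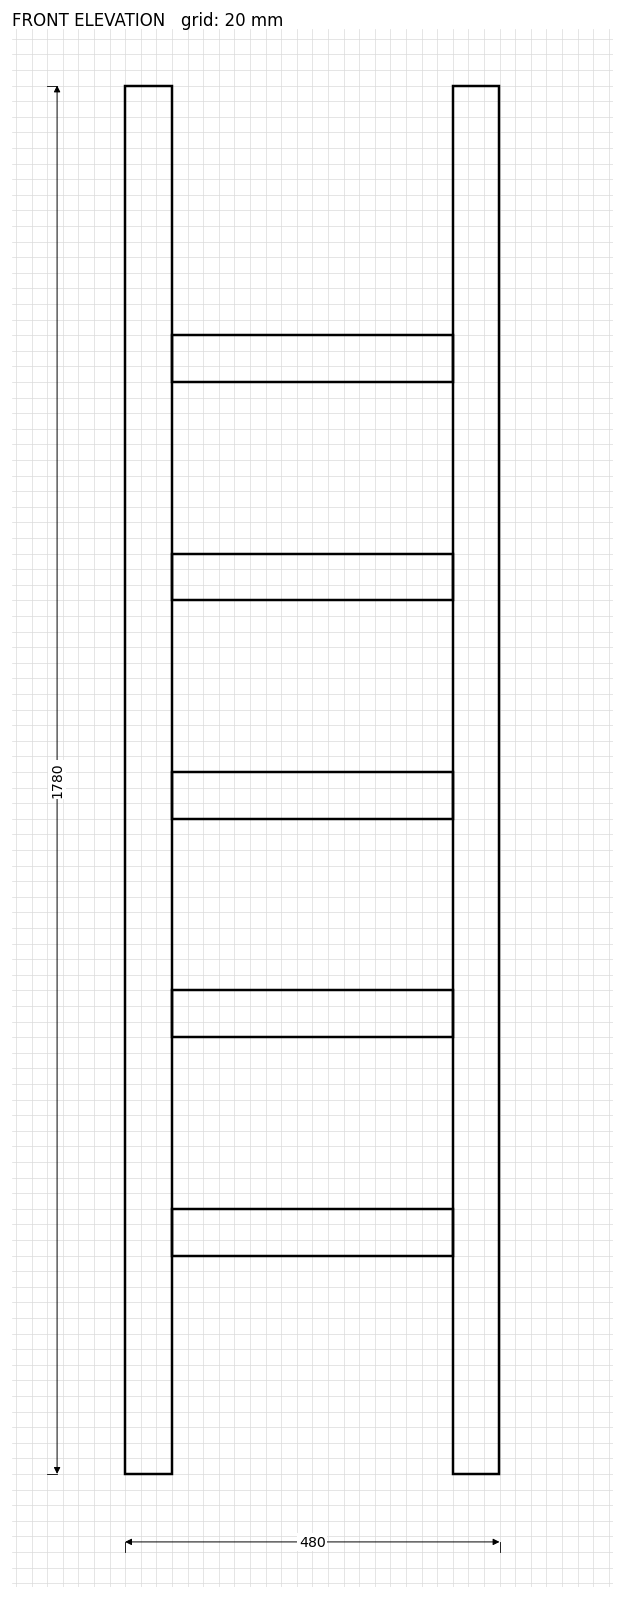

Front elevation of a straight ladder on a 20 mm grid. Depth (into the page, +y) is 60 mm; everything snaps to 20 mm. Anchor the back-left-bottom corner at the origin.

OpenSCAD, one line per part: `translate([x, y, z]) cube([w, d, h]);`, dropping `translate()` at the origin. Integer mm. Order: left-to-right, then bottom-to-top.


cube([60, 60, 1780]);
translate([60, 0, 280]) cube([360, 60, 60]);
translate([60, 0, 560]) cube([360, 60, 60]);
translate([60, 0, 840]) cube([360, 60, 60]);
translate([60, 0, 1120]) cube([360, 60, 60]);
translate([60, 0, 1400]) cube([360, 60, 60]);
translate([420, 0, 0]) cube([60, 60, 1780]);


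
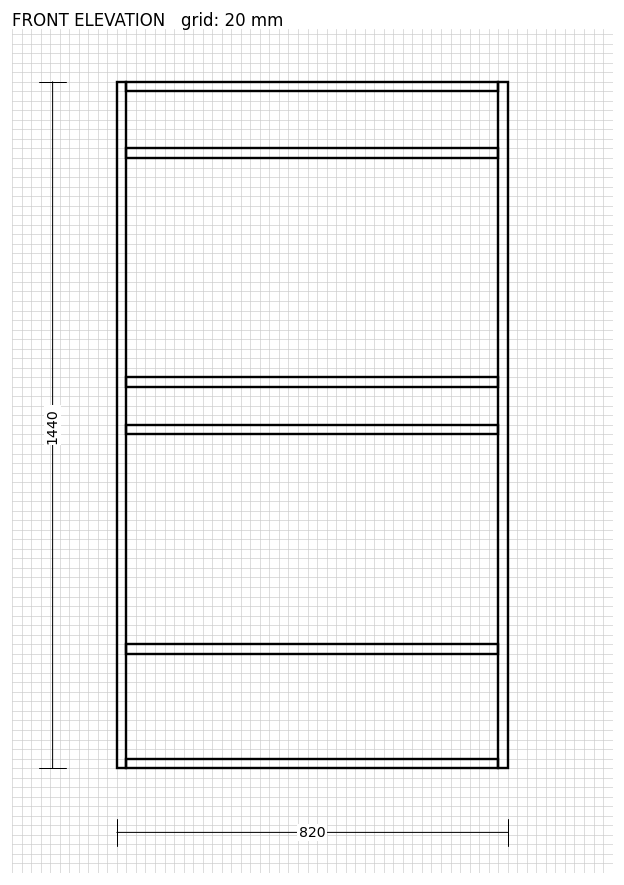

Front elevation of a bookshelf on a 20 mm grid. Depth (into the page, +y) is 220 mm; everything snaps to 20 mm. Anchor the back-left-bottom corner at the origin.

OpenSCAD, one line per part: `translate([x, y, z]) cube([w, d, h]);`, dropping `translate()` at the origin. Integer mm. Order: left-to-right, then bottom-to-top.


cube([20, 220, 1440]);
translate([20, 0, 0]) cube([780, 220, 20]);
translate([20, 0, 240]) cube([780, 220, 20]);
translate([20, 0, 700]) cube([780, 220, 20]);
translate([20, 0, 800]) cube([780, 220, 20]);
translate([20, 0, 1280]) cube([780, 220, 20]);
translate([20, 0, 1420]) cube([780, 220, 20]);
translate([800, 0, 0]) cube([20, 220, 1440]);


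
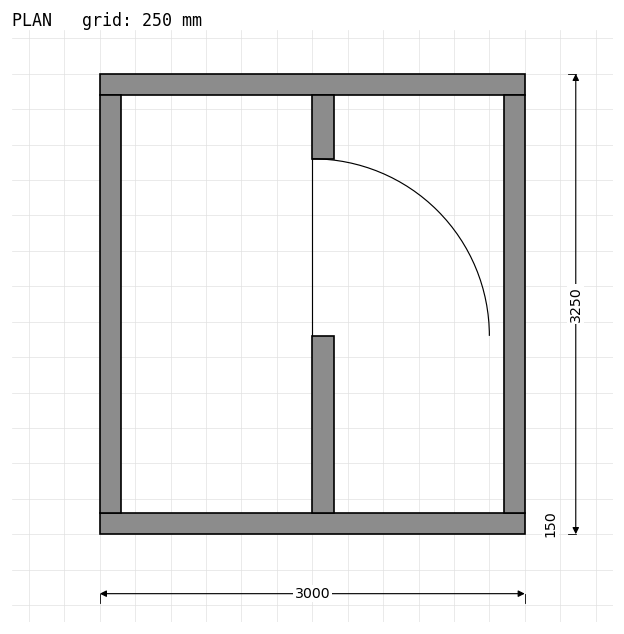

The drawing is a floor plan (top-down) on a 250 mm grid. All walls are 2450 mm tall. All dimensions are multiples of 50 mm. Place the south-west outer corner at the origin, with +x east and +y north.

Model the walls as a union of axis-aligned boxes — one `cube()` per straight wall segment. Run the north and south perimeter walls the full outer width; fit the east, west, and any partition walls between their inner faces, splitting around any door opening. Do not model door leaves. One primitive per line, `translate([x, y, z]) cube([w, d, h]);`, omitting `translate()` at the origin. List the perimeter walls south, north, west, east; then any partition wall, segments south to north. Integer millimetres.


cube([3000, 150, 2450]);
translate([0, 3100, 0]) cube([3000, 150, 2450]);
translate([0, 150, 0]) cube([150, 2950, 2450]);
translate([2850, 150, 0]) cube([150, 2950, 2450]);
translate([1500, 150, 0]) cube([150, 1250, 2450]);
translate([1500, 2650, 0]) cube([150, 450, 2450]);


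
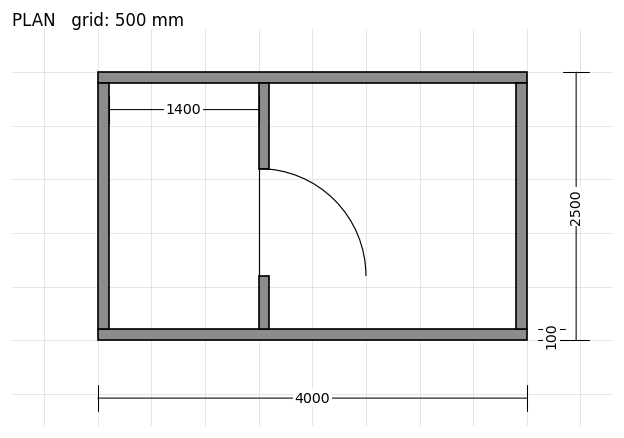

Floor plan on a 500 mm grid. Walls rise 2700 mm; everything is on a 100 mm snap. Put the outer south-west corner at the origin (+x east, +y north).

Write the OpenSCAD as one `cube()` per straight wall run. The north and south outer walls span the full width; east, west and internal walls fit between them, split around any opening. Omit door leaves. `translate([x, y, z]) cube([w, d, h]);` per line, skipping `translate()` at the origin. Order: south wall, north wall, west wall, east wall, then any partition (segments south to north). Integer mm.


cube([4000, 100, 2700]);
translate([0, 2400, 0]) cube([4000, 100, 2700]);
translate([0, 100, 0]) cube([100, 2300, 2700]);
translate([3900, 100, 0]) cube([100, 2300, 2700]);
translate([1500, 100, 0]) cube([100, 500, 2700]);
translate([1500, 1600, 0]) cube([100, 800, 2700]);


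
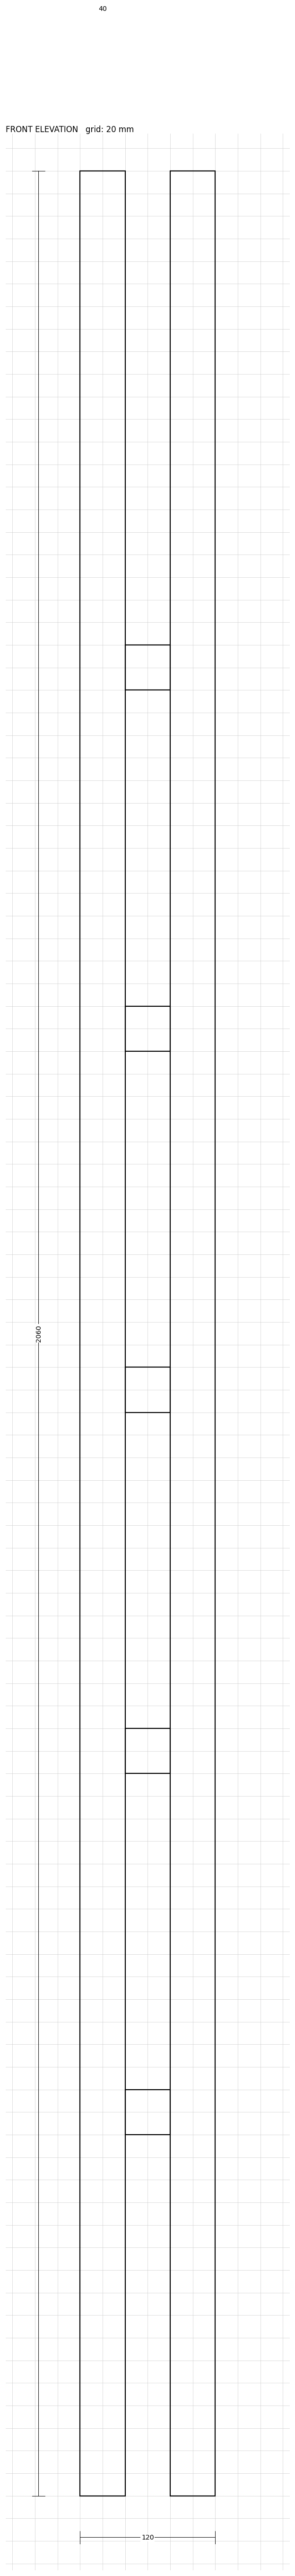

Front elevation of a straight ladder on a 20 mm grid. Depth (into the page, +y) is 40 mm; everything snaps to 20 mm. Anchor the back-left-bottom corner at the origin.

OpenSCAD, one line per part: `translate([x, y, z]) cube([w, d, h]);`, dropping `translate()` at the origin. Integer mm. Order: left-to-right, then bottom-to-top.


cube([40, 40, 2060]);
translate([40, 0, 320]) cube([40, 40, 40]);
translate([40, 0, 640]) cube([40, 40, 40]);
translate([40, 0, 960]) cube([40, 40, 40]);
translate([40, 0, 1280]) cube([40, 40, 40]);
translate([40, 0, 1600]) cube([40, 40, 40]);
translate([80, 0, 0]) cube([40, 40, 2060]);
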